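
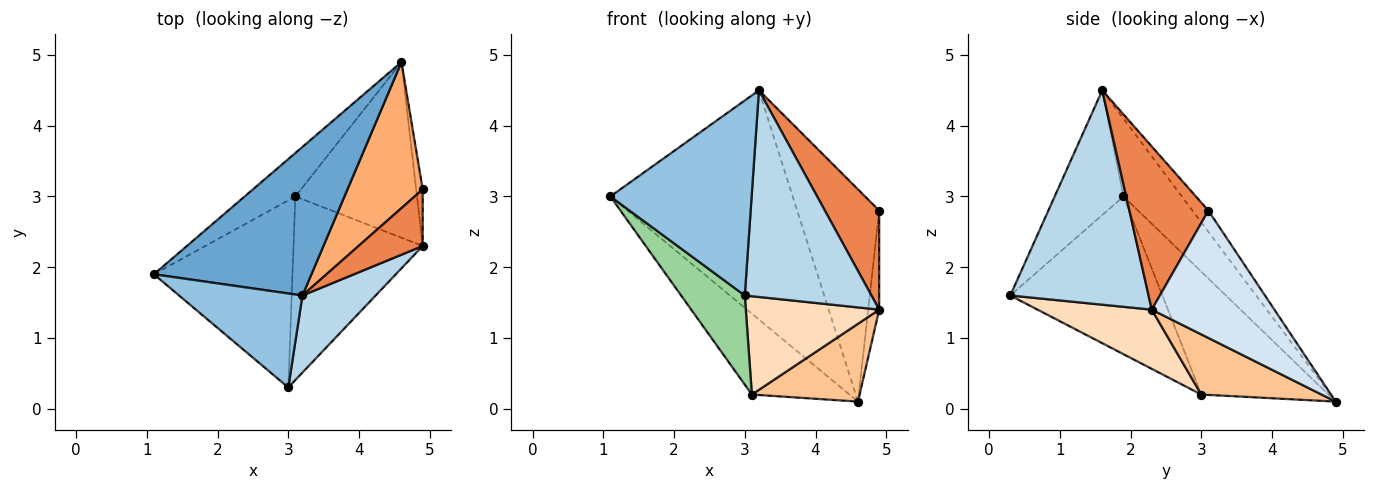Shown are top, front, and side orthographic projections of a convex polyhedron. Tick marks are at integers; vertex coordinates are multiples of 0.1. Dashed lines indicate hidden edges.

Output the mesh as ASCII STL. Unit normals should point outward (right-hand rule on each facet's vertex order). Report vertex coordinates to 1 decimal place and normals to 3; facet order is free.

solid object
 facet normal -0.259 0.810 0.525
  outer loop
   vertex 3.2 1.6 4.5
   vertex 4.6 4.9 0.1
   vertex 1.1 1.9 3.0
  endloop
 endfacet
 facet normal -0.402 -0.825 0.398
  outer loop
   vertex 3.0 0.3 1.6
   vertex 3.2 1.6 4.5
   vertex 1.1 1.9 3.0
  endloop
 endfacet
 facet normal 0.715 -0.655 0.244
  outer loop
   vertex 3.0 0.3 1.6
   vertex 4.9 2.3 1.4
   vertex 3.2 1.6 4.5
  endloop
 endfacet
 facet normal 0.995 0.089 -0.051
  outer loop
   vertex 4.9 3.1 2.8
   vertex 4.9 2.3 1.4
   vertex 4.6 4.9 0.1
  endloop
 endfacet
 facet normal 0.784 -0.539 0.308
  outer loop
   vertex 4.9 3.1 2.8
   vertex 3.2 1.6 4.5
   vertex 4.9 2.3 1.4
  endloop
 endfacet
 facet normal -0.158 0.813 0.560
  outer loop
   vertex 4.9 3.1 2.8
   vertex 4.6 4.9 0.1
   vertex 3.2 1.6 4.5
  endloop
 endfacet
 facet normal 0.412 -0.369 -0.833
  outer loop
   vertex 3.1 3.0 0.2
   vertex 4.6 4.9 0.1
   vertex 4.9 2.3 1.4
  endloop
 endfacet
 facet normal 0.375 -0.438 -0.817
  outer loop
   vertex 3.1 3.0 0.2
   vertex 4.9 2.3 1.4
   vertex 3.0 0.3 1.6
  endloop
 endfacet
 facet normal -0.754 0.579 -0.311
  outer loop
   vertex 3.1 3.0 0.2
   vertex 1.1 1.9 3.0
   vertex 4.6 4.9 0.1
  endloop
 endfacet
 facet normal -0.717 -0.300 -0.630
  outer loop
   vertex 3.1 3.0 0.2
   vertex 3.0 0.3 1.6
   vertex 1.1 1.9 3.0
  endloop
 endfacet
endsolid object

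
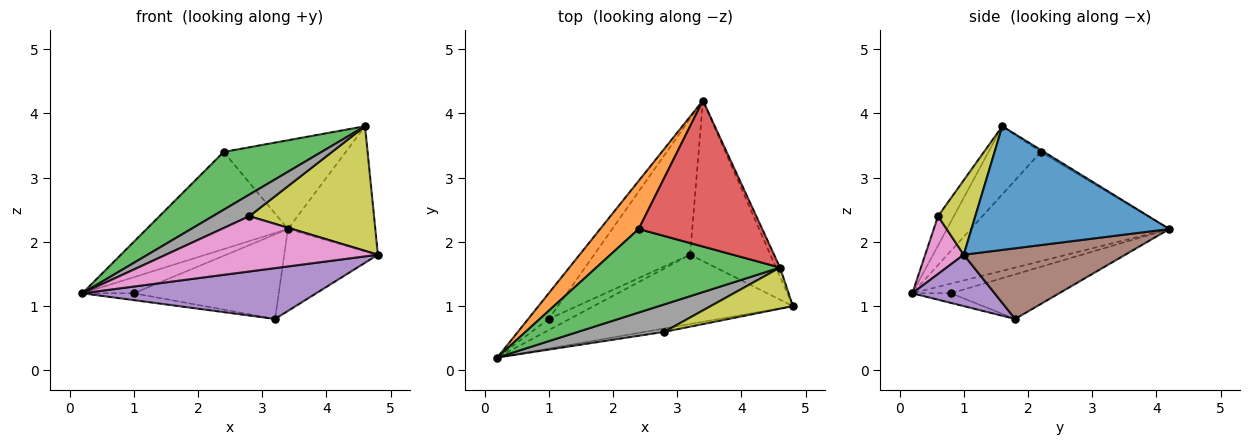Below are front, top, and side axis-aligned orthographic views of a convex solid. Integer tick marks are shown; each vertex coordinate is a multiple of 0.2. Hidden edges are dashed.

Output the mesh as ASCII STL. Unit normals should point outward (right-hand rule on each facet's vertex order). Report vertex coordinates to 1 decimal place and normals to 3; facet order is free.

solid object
 facet normal 0.914 0.404 -0.030
  outer loop
   vertex 4.6 1.6 3.8
   vertex 4.8 1.0 1.8
   vertex 3.4 4.2 2.2
  endloop
 endfacet
 facet normal -0.783 0.557 0.276
  outer loop
   vertex 2.4 2.2 3.4
   vertex 3.4 4.2 2.2
   vertex 0.2 0.2 1.2
  endloop
 endfacet
 facet normal -0.291 -0.544 0.786
  outer loop
   vertex 2.4 2.2 3.4
   vertex 0.2 0.2 1.2
   vertex 4.6 1.6 3.8
  endloop
 endfacet
 facet normal -0.014 0.519 0.854
  outer loop
   vertex 2.4 2.2 3.4
   vertex 4.6 1.6 3.8
   vertex 3.4 4.2 2.2
  endloop
 endfacet
 facet normal 0.204 -0.579 -0.789
  outer loop
   vertex 3.2 1.8 0.8
   vertex 4.8 1.0 1.8
   vertex 0.2 0.2 1.2
  endloop
 endfacet
 facet normal 0.617 0.358 -0.701
  outer loop
   vertex 3.2 1.8 0.8
   vertex 3.4 4.2 2.2
   vertex 4.8 1.0 1.8
  endloop
 endfacet
 facet normal 0.179 -0.982 -0.060
  outer loop
   vertex 2.8 0.6 2.4
   vertex 0.2 0.2 1.2
   vertex 4.8 1.0 1.8
  endloop
 endfacet
 facet normal -0.258 -0.598 0.759
  outer loop
   vertex 2.8 0.6 2.4
   vertex 4.6 1.6 3.8
   vertex 0.2 0.2 1.2
  endloop
 endfacet
 facet normal 0.273 -0.914 0.301
  outer loop
   vertex 2.8 0.6 2.4
   vertex 4.8 1.0 1.8
   vertex 4.6 1.6 3.8
  endloop
 endfacet
 facet normal -0.369 0.493 -0.788
  outer loop
   vertex 1.0 0.8 1.2
   vertex 0.2 0.2 1.2
   vertex 3.4 4.2 2.2
  endloop
 endfacet
 facet normal -0.366 0.488 -0.793
  outer loop
   vertex 1.0 0.8 1.2
   vertex 3.2 1.8 0.8
   vertex 0.2 0.2 1.2
  endloop
 endfacet
 facet normal -0.367 0.491 -0.790
  outer loop
   vertex 1.0 0.8 1.2
   vertex 3.4 4.2 2.2
   vertex 3.2 1.8 0.8
  endloop
 endfacet
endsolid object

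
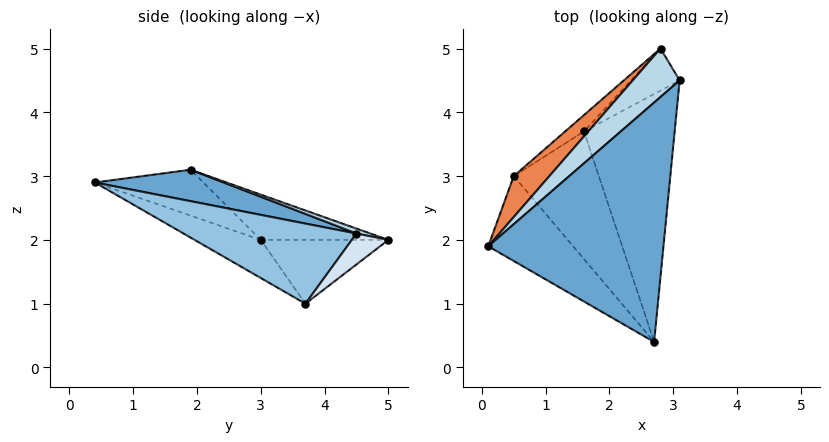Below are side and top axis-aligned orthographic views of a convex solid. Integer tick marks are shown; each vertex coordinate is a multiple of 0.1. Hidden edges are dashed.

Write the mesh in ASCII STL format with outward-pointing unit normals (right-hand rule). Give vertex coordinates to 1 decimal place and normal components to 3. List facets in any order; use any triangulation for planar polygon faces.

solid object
 facet normal 0.174 0.172 0.970
  outer loop
   vertex 2.7 0.4 2.9
   vertex 3.1 4.5 2.1
   vertex 0.1 1.9 3.1
  endloop
 endfacet
 facet normal 0.648 -0.206 -0.733
  outer loop
   vertex 1.6 3.7 1.0
   vertex 3.1 4.5 2.1
   vertex 2.7 0.4 2.9
  endloop
 endfacet
 facet normal 0.101 0.253 0.962
  outer loop
   vertex 2.8 5.0 2.0
   vertex 0.1 1.9 3.1
   vertex 3.1 4.5 2.1
  endloop
 endfacet
 facet normal 0.531 0.152 -0.834
  outer loop
   vertex 2.8 5.0 2.0
   vertex 3.1 4.5 2.1
   vertex 1.6 3.7 1.0
  endloop
 endfacet
 facet normal -0.583 0.671 0.459
  outer loop
   vertex 0.5 3.0 2.0
   vertex 0.1 1.9 3.1
   vertex 2.8 5.0 2.0
  endloop
 endfacet
 facet normal -0.644 0.741 -0.190
  outer loop
   vertex 0.5 3.0 2.0
   vertex 2.8 5.0 2.0
   vertex 1.6 3.7 1.0
  endloop
 endfacet
 facet normal -0.388 -0.577 -0.718
  outer loop
   vertex 0.5 3.0 2.0
   vertex 2.7 0.4 2.9
   vertex 0.1 1.9 3.1
  endloop
 endfacet
 facet normal -0.341 -0.552 -0.761
  outer loop
   vertex 0.5 3.0 2.0
   vertex 1.6 3.7 1.0
   vertex 2.7 0.4 2.9
  endloop
 endfacet
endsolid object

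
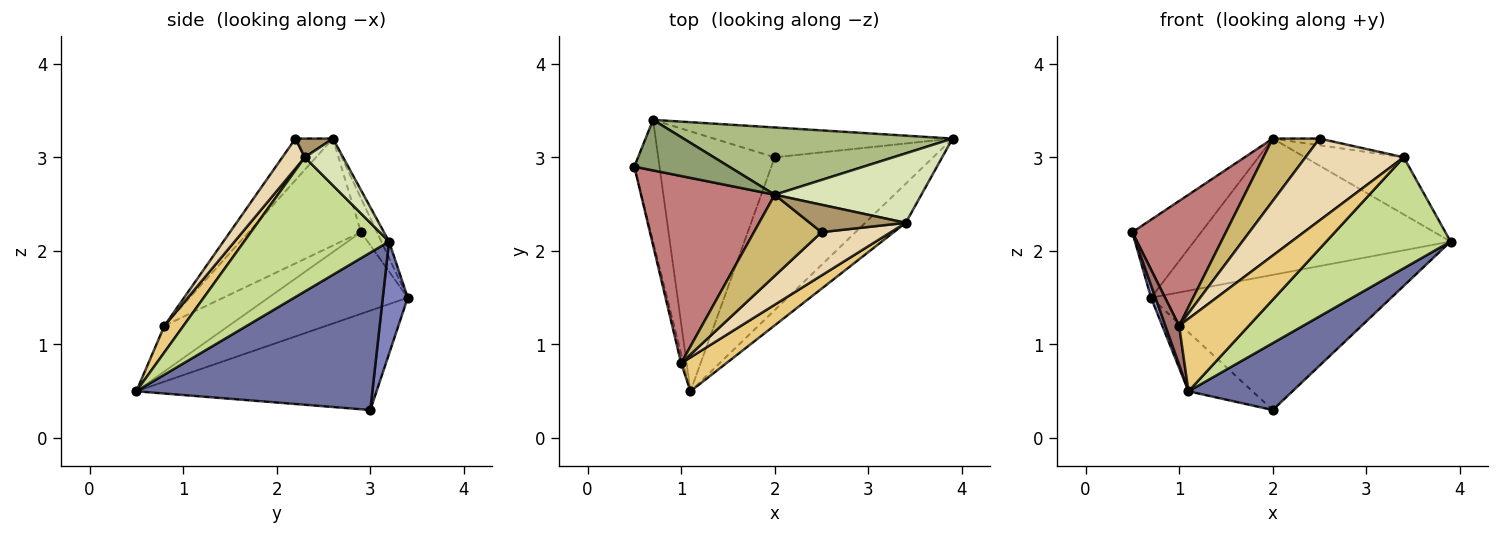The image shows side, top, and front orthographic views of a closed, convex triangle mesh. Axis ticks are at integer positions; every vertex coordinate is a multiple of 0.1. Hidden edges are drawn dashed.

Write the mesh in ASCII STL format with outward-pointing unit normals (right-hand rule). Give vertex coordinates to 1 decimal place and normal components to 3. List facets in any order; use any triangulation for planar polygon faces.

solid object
 facet normal 0.673 -0.297 -0.678
  outer loop
   vertex 2.0 3.0 0.3
   vertex 3.9 3.2 2.1
   vertex 1.1 0.5 0.5
  endloop
 endfacet
 facet normal 0.101 0.971 -0.214
  outer loop
   vertex 0.7 3.4 1.5
   vertex 3.9 3.2 2.1
   vertex 2.0 3.0 0.3
  endloop
 endfacet
 facet normal -0.955 -0.030 -0.294
  outer loop
   vertex 0.7 3.4 1.5
   vertex 1.1 0.5 0.5
   vertex 0.5 2.9 2.2
  endloop
 endfacet
 facet normal -0.640 0.170 -0.750
  outer loop
   vertex 0.7 3.4 1.5
   vertex 2.0 3.0 0.3
   vertex 1.1 0.5 0.5
  endloop
 endfacet
 facet normal -0.191 0.824 0.534
  outer loop
   vertex 2.0 2.6 3.2
   vertex 0.7 3.4 1.5
   vertex 0.5 2.9 2.2
  endloop
 endfacet
 facet normal -0.027 0.896 0.442
  outer loop
   vertex 2.0 2.6 3.2
   vertex 3.9 3.2 2.1
   vertex 0.7 3.4 1.5
  endloop
 endfacet
 facet normal 0.740 -0.635 -0.224
  outer loop
   vertex 3.4 2.3 3.0
   vertex 1.1 0.5 0.5
   vertex 3.9 3.2 2.1
  endloop
 endfacet
 facet normal 0.239 0.617 0.750
  outer loop
   vertex 3.4 2.3 3.0
   vertex 3.9 3.2 2.1
   vertex 2.0 2.6 3.2
  endloop
 endfacet
 facet normal 0.186 0.233 0.955
  outer loop
   vertex 3.4 2.3 3.0
   vertex 2.0 2.6 3.2
   vertex 2.5 2.2 3.2
  endloop
 endfacet
 facet normal -0.438 -0.548 0.712
  outer loop
   vertex 1.0 0.8 1.2
   vertex 2.5 2.2 3.2
   vertex 2.0 2.6 3.2
  endloop
 endfacet
 facet normal 0.241 -0.879 0.411
  outer loop
   vertex 1.0 0.8 1.2
   vertex 1.1 0.5 0.5
   vertex 3.4 2.3 3.0
  endloop
 endfacet
 facet normal 0.198 -0.867 0.458
  outer loop
   vertex 1.0 0.8 1.2
   vertex 3.4 2.3 3.0
   vertex 2.5 2.2 3.2
  endloop
 endfacet
 facet normal -0.977 -0.209 -0.050
  outer loop
   vertex 1.0 0.8 1.2
   vertex 0.5 2.9 2.2
   vertex 1.1 0.5 0.5
  endloop
 endfacet
 facet normal -0.554 -0.462 0.693
  outer loop
   vertex 1.0 0.8 1.2
   vertex 2.0 2.6 3.2
   vertex 0.5 2.9 2.2
  endloop
 endfacet
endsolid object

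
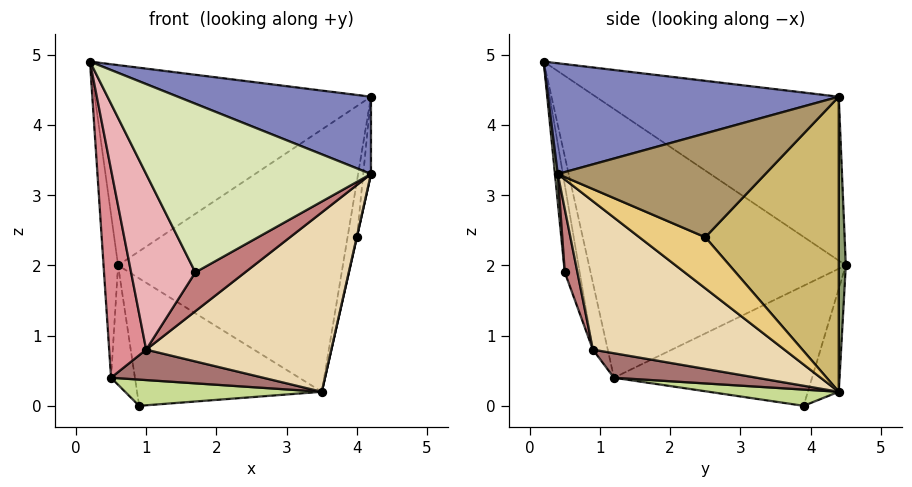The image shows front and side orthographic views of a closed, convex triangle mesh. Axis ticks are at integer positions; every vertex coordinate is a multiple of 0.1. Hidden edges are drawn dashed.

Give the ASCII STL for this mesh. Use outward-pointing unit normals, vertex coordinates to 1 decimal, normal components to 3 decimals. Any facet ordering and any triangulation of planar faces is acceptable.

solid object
 facet normal -0.462 0.525 0.715
  outer loop
   vertex 0.6 4.5 2.0
   vertex 0.2 0.2 4.9
   vertex 4.2 4.4 4.4
  endloop
 endfacet
 facet normal 0.371 -0.246 0.896
  outer loop
   vertex 4.2 0.4 3.3
   vertex 4.2 4.4 4.4
   vertex 0.2 0.2 4.9
  endloop
 endfacet
 facet normal -0.997 0.056 -0.054
  outer loop
   vertex 0.5 1.2 0.4
   vertex 0.2 0.2 4.9
   vertex 0.6 4.5 2.0
  endloop
 endfacet
 facet normal -0.976 0.118 -0.182
  outer loop
   vertex 0.5 1.2 0.4
   vertex 0.6 4.5 2.0
   vertex 0.9 3.9 0.0
  endloop
 endfacet
 facet normal 0.031 0.999 -0.005
  outer loop
   vertex 3.5 4.4 0.2
   vertex 0.6 4.5 2.0
   vertex 4.2 4.4 4.4
  endloop
 endfacet
 facet normal -0.157 0.939 -0.305
  outer loop
   vertex 3.5 4.4 0.2
   vertex 0.9 3.9 0.0
   vertex 0.6 4.5 2.0
  endloop
 endfacet
 facet normal 0.106 -0.161 -0.981
  outer loop
   vertex 3.5 4.4 0.2
   vertex 0.5 1.2 0.4
   vertex 0.9 3.9 0.0
  endloop
 endfacet
 facet normal 0.012 -0.996 -0.093
  outer loop
   vertex 1.7 0.5 1.9
   vertex 4.2 0.4 3.3
   vertex 0.2 0.2 4.9
  endloop
 endfacet
 facet normal 0.990 0.037 -0.134
  outer loop
   vertex 4.0 2.5 2.4
   vertex 4.2 4.4 4.4
   vertex 4.2 0.4 3.3
  endloop
 endfacet
 facet normal 0.984 0.069 -0.164
  outer loop
   vertex 4.0 2.5 2.4
   vertex 3.5 4.4 0.2
   vertex 4.2 4.4 4.4
  endloop
 endfacet
 facet normal 0.974 -0.003 -0.224
  outer loop
   vertex 4.0 2.5 2.4
   vertex 4.2 0.4 3.3
   vertex 3.5 4.4 0.2
  endloop
 endfacet
 facet normal 0.494 -0.477 -0.727
  outer loop
   vertex 1.0 0.9 0.8
   vertex 3.5 4.4 0.2
   vertex 4.2 0.4 3.3
  endloop
 endfacet
 facet normal 0.397 -0.423 -0.814
  outer loop
   vertex 1.0 0.9 0.8
   vertex 0.5 1.2 0.4
   vertex 3.5 4.4 0.2
  endloop
 endfacet
 facet normal 0.220 -0.864 -0.454
  outer loop
   vertex 1.0 0.9 0.8
   vertex 4.2 0.4 3.3
   vertex 1.7 0.5 1.9
  endloop
 endfacet
 facet normal -0.363 -0.904 -0.225
  outer loop
   vertex 1.0 0.9 0.8
   vertex 0.2 0.2 4.9
   vertex 0.5 1.2 0.4
  endloop
 endfacet
 facet normal -0.221 -0.953 -0.206
  outer loop
   vertex 1.0 0.9 0.8
   vertex 1.7 0.5 1.9
   vertex 0.2 0.2 4.9
  endloop
 endfacet
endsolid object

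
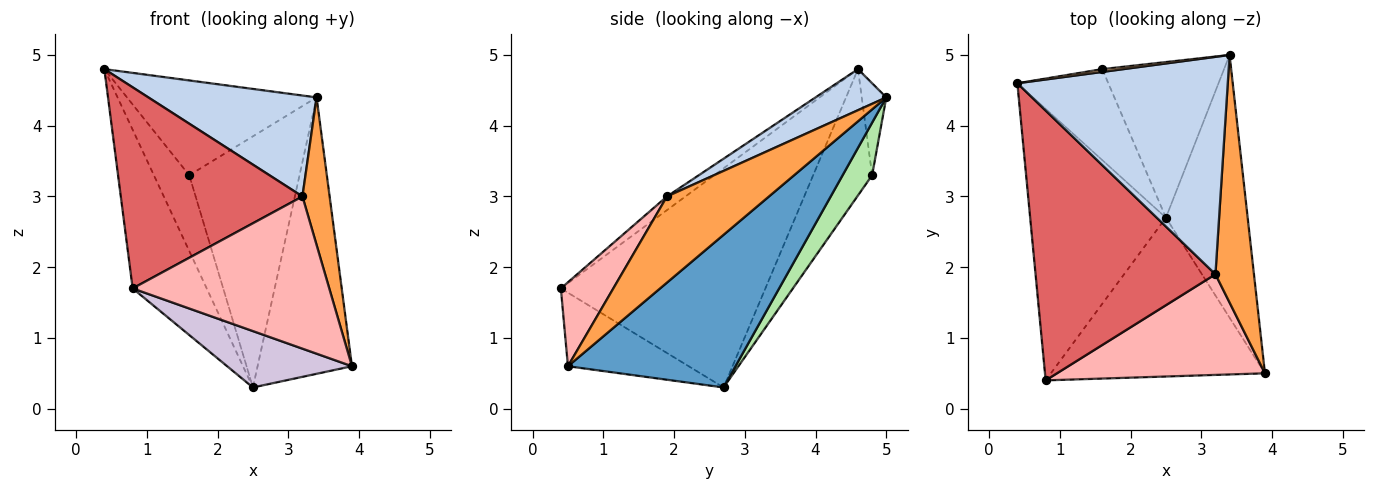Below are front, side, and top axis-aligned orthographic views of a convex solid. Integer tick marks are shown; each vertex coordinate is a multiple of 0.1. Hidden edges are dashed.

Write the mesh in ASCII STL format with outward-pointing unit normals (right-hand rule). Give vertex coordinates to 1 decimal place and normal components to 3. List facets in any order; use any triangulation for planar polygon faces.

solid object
 facet normal 0.790 0.445 -0.423
  outer loop
   vertex 2.5 2.7 0.3
   vertex 3.4 5.0 4.4
   vertex 3.9 0.5 0.6
  endloop
 endfacet
 facet normal 0.174 -0.415 0.893
  outer loop
   vertex 3.2 1.9 3.0
   vertex 3.4 5.0 4.4
   vertex 0.4 4.6 4.8
  endloop
 endfacet
 facet normal 0.887 -0.236 0.397
  outer loop
   vertex 3.2 1.9 3.0
   vertex 3.9 0.5 0.6
   vertex 3.4 5.0 4.4
  endloop
 endfacet
 facet normal -0.128 0.991 0.030
  outer loop
   vertex 1.6 4.8 3.3
   vertex 0.4 4.6 4.8
   vertex 3.4 5.0 4.4
  endloop
 endfacet
 facet normal -0.730 0.438 -0.525
  outer loop
   vertex 1.6 4.8 3.3
   vertex 2.5 2.7 0.3
   vertex 0.4 4.6 4.8
  endloop
 endfacet
 facet normal 0.222 0.829 -0.514
  outer loop
   vertex 1.6 4.8 3.3
   vertex 3.4 5.0 4.4
   vertex 2.5 2.7 0.3
  endloop
 endfacet
 facet normal -0.061 -0.596 0.800
  outer loop
   vertex 0.8 0.4 1.7
   vertex 3.2 1.9 3.0
   vertex 0.4 4.6 4.8
  endloop
 endfacet
 facet normal 0.217 -0.814 0.538
  outer loop
   vertex 0.8 0.4 1.7
   vertex 3.9 0.5 0.6
   vertex 3.2 1.9 3.0
  endloop
 endfacet
 facet normal -0.812 0.294 -0.503
  outer loop
   vertex 0.8 0.4 1.7
   vertex 0.4 4.6 4.8
   vertex 2.5 2.7 0.3
  endloop
 endfacet
 facet normal -0.308 -0.318 -0.897
  outer loop
   vertex 0.8 0.4 1.7
   vertex 2.5 2.7 0.3
   vertex 3.9 0.5 0.6
  endloop
 endfacet
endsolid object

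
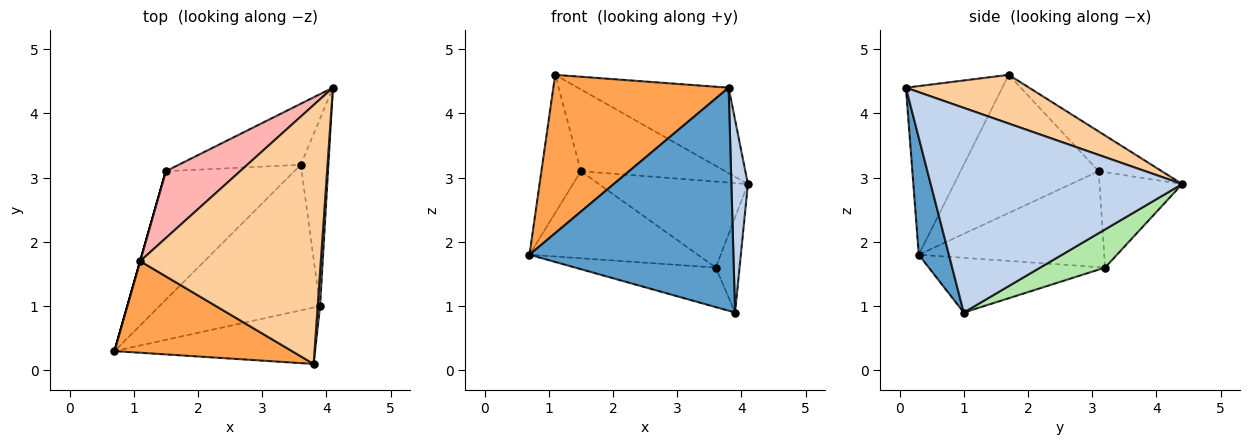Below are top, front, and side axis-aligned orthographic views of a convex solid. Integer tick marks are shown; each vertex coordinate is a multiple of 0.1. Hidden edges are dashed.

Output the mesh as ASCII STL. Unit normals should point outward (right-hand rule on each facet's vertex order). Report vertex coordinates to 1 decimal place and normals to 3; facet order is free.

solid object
 facet normal 0.142 -0.960 -0.243
  outer loop
   vertex 3.9 1.0 0.9
   vertex 3.8 0.1 4.4
   vertex 0.7 0.3 1.8
  endloop
 endfacet
 facet normal 0.998 -0.066 0.012
  outer loop
   vertex 3.9 1.0 0.9
   vertex 4.1 4.4 2.9
   vertex 3.8 0.1 4.4
  endloop
 endfacet
 facet normal -0.430 -0.782 0.452
  outer loop
   vertex 1.1 1.7 4.6
   vertex 0.7 0.3 1.8
   vertex 3.8 0.1 4.4
  endloop
 endfacet
 facet normal 0.248 0.304 0.920
  outer loop
   vertex 1.1 1.7 4.6
   vertex 3.8 0.1 4.4
   vertex 4.1 4.4 2.9
  endloop
 endfacet
 facet normal -0.312 0.249 -0.917
  outer loop
   vertex 3.6 3.2 1.6
   vertex 3.9 1.0 0.9
   vertex 0.7 0.3 1.8
  endloop
 endfacet
 facet normal 0.777 0.285 -0.562
  outer loop
   vertex 3.6 3.2 1.6
   vertex 4.1 4.4 2.9
   vertex 3.9 1.0 0.9
  endloop
 endfacet
 facet normal -0.962 0.275 0.000
  outer loop
   vertex 1.5 3.1 3.1
   vertex 0.7 0.3 1.8
   vertex 1.1 1.7 4.6
  endloop
 endfacet
 facet normal -0.321 0.734 0.599
  outer loop
   vertex 1.5 3.1 3.1
   vertex 1.1 1.7 4.6
   vertex 4.1 4.4 2.9
  endloop
 endfacet
 facet normal -0.526 0.477 -0.704
  outer loop
   vertex 1.5 3.1 3.1
   vertex 3.6 3.2 1.6
   vertex 0.7 0.3 1.8
  endloop
 endfacet
 facet normal -0.412 0.743 -0.527
  outer loop
   vertex 1.5 3.1 3.1
   vertex 4.1 4.4 2.9
   vertex 3.6 3.2 1.6
  endloop
 endfacet
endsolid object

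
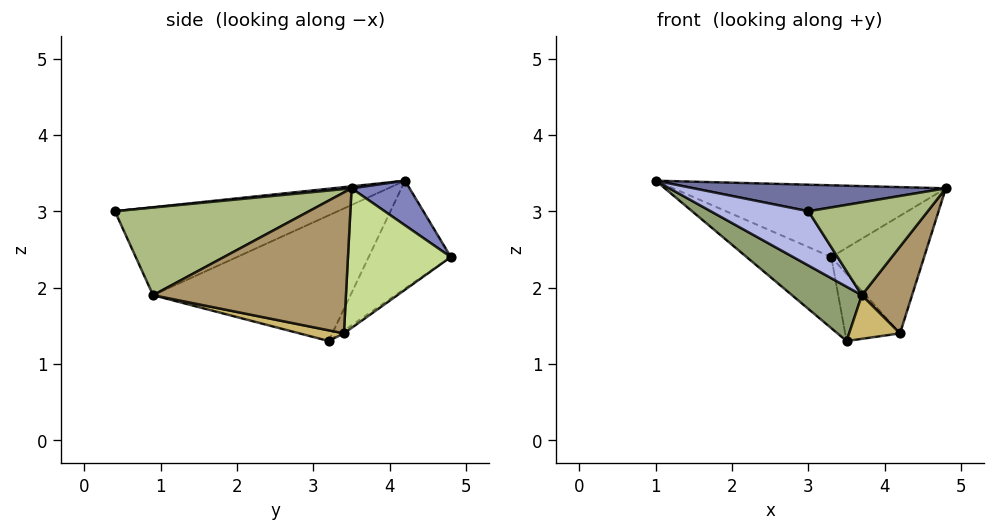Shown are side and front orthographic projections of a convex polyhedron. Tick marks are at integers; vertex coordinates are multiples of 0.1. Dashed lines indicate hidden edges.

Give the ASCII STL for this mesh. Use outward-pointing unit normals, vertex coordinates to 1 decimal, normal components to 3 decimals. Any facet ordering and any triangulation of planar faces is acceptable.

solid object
 facet normal 0.008 -0.101 0.995
  outer loop
   vertex 3.0 0.4 3.0
   vertex 4.8 3.5 3.3
   vertex 1.0 4.2 3.4
  endloop
 endfacet
 facet normal 0.142 0.669 0.729
  outer loop
   vertex 3.3 4.8 2.4
   vertex 1.0 4.2 3.4
   vertex 4.8 3.5 3.3
  endloop
 endfacet
 facet normal -0.452 0.466 -0.760
  outer loop
   vertex 3.3 4.8 2.4
   vertex 3.5 3.2 1.3
   vertex 1.0 4.2 3.4
  endloop
 endfacet
 facet normal -0.727 -0.319 -0.608
  outer loop
   vertex 3.7 0.9 1.9
   vertex 3.0 0.4 3.0
   vertex 1.0 4.2 3.4
  endloop
 endfacet
 facet normal -0.679 -0.240 -0.694
  outer loop
   vertex 3.7 0.9 1.9
   vertex 1.0 4.2 3.4
   vertex 3.5 3.2 1.3
  endloop
 endfacet
 facet normal 0.815 -0.501 0.291
  outer loop
   vertex 3.7 0.9 1.9
   vertex 4.8 3.5 3.3
   vertex 3.0 0.4 3.0
  endloop
 endfacet
 facet normal 0.717 0.647 -0.260
  outer loop
   vertex 4.2 3.4 1.4
   vertex 3.3 4.8 2.4
   vertex 4.8 3.5 3.3
  endloop
 endfacet
 facet normal -0.043 0.562 -0.826
  outer loop
   vertex 4.2 3.4 1.4
   vertex 3.5 3.2 1.3
   vertex 3.3 4.8 2.4
  endloop
 endfacet
 facet normal 0.929 -0.242 -0.281
  outer loop
   vertex 4.2 3.4 1.4
   vertex 4.8 3.5 3.3
   vertex 3.7 0.9 1.9
  endloop
 endfacet
 facet normal 0.202 -0.231 -0.952
  outer loop
   vertex 4.2 3.4 1.4
   vertex 3.7 0.9 1.9
   vertex 3.5 3.2 1.3
  endloop
 endfacet
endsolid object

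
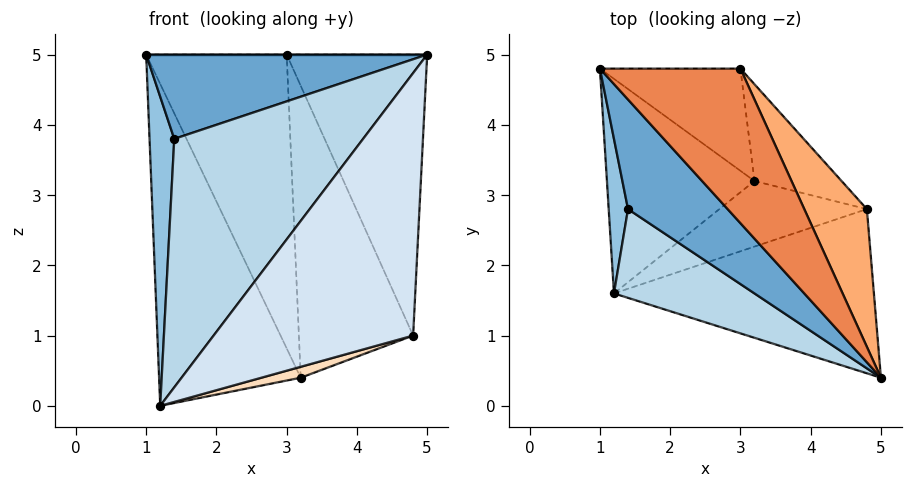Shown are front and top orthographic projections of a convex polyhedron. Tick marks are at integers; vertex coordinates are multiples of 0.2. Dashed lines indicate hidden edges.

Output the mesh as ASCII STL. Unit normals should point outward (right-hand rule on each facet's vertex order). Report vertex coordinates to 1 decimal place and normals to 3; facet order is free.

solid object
 facet normal -0.557 -0.506 0.658
  outer loop
   vertex 1.4 2.8 3.8
   vertex 5.0 0.4 5.0
   vertex 1.0 4.8 5.0
  endloop
 endfacet
 facet normal -0.953 -0.272 0.136
  outer loop
   vertex 1.4 2.8 3.8
   vertex 1.0 4.8 5.0
   vertex 1.2 1.6 0.0
  endloop
 endfacet
 facet normal -0.595 -0.757 0.270
  outer loop
   vertex 1.4 2.8 3.8
   vertex 1.2 1.6 0.0
   vertex 5.0 0.4 5.0
  endloop
 endfacet
 facet normal 0.395 -0.779 -0.487
  outer loop
   vertex 4.8 2.8 1.0
   vertex 5.0 0.4 5.0
   vertex 1.2 1.6 0.0
  endloop
 endfacet
 facet normal 0.000 0.000 1.000
  outer loop
   vertex 3.0 4.8 5.0
   vertex 1.0 4.8 5.0
   vertex 5.0 0.4 5.0
  endloop
 endfacet
 facet normal 0.892 0.406 0.199
  outer loop
   vertex 3.0 4.8 5.0
   vertex 5.0 0.4 5.0
   vertex 4.8 2.8 1.0
  endloop
 endfacet
 facet normal -0.485 0.728 -0.485
  outer loop
   vertex 3.2 3.2 0.4
   vertex 1.2 1.6 0.0
   vertex 1.0 4.8 5.0
  endloop
 endfacet
 facet normal 0.312 -0.156 -0.937
  outer loop
   vertex 3.2 3.2 0.4
   vertex 4.8 2.8 1.0
   vertex 1.2 1.6 0.0
  endloop
 endfacet
 facet normal 0.000 0.944 -0.329
  outer loop
   vertex 3.2 3.2 0.4
   vertex 1.0 4.8 5.0
   vertex 3.0 4.8 5.0
  endloop
 endfacet
 facet normal 0.335 0.894 -0.297
  outer loop
   vertex 3.2 3.2 0.4
   vertex 3.0 4.8 5.0
   vertex 4.8 2.8 1.0
  endloop
 endfacet
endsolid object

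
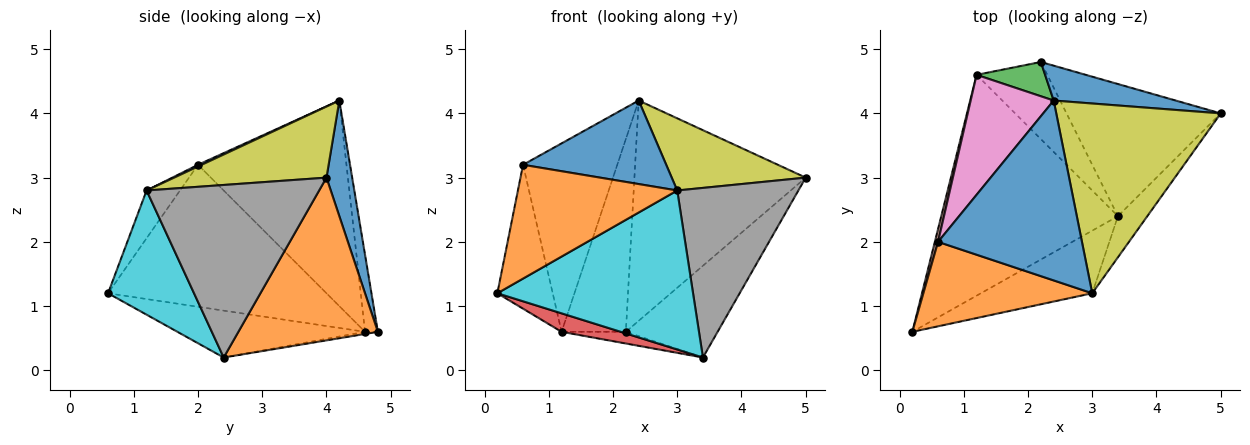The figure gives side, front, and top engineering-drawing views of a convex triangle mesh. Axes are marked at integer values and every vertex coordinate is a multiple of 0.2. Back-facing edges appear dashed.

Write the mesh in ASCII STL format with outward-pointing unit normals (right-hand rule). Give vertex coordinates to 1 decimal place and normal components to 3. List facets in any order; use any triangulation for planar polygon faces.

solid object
 facet normal 0.147 0.977 0.155
  outer loop
   vertex 2.4 4.2 4.2
   vertex 5.0 4.0 3.0
   vertex 2.2 4.8 0.6
  endloop
 endfacet
 facet normal 0.655 0.431 -0.621
  outer loop
   vertex 3.4 2.4 0.2
   vertex 2.2 4.8 0.6
   vertex 5.0 4.0 3.0
  endloop
 endfacet
 facet normal -0.193 0.966 0.172
  outer loop
   vertex 1.2 4.6 0.6
   vertex 2.4 4.2 4.2
   vertex 2.2 4.8 0.6
  endloop
 endfacet
 facet normal -0.256 -0.081 -0.963
  outer loop
   vertex 1.2 4.6 0.6
   vertex 3.4 2.4 0.2
   vertex 0.2 0.6 1.2
  endloop
 endfacet
 facet normal -0.030 0.150 -0.988
  outer loop
   vertex 1.2 4.6 0.6
   vertex 2.2 4.8 0.6
   vertex 3.4 2.4 0.2
  endloop
 endfacet
 facet normal -0.969 0.246 0.022
  outer loop
   vertex 0.6 2.0 3.2
   vertex 1.2 4.6 0.6
   vertex 0.2 0.6 1.2
  endloop
 endfacet
 facet normal -0.799 0.507 0.323
  outer loop
   vertex 0.6 2.0 3.2
   vertex 2.4 4.2 4.2
   vertex 1.2 4.6 0.6
  endloop
 endfacet
 facet normal 0.811 -0.569 -0.138
  outer loop
   vertex 3.0 1.2 2.8
   vertex 3.4 2.4 0.2
   vertex 5.0 4.0 3.0
  endloop
 endfacet
 facet normal 0.375 -0.330 0.867
  outer loop
   vertex 3.0 1.2 2.8
   vertex 5.0 4.0 3.0
   vertex 2.4 4.2 4.2
  endloop
 endfacet
 facet normal 0.378 -0.861 -0.339
  outer loop
   vertex 3.0 1.2 2.8
   vertex 0.2 0.6 1.2
   vertex 3.4 2.4 0.2
  endloop
 endfacet
 facet normal 0.011 -0.421 0.907
  outer loop
   vertex 3.0 1.2 2.8
   vertex 2.4 4.2 4.2
   vertex 0.6 2.0 3.2
  endloop
 endfacet
 facet normal -0.166 -0.792 0.588
  outer loop
   vertex 3.0 1.2 2.8
   vertex 0.6 2.0 3.2
   vertex 0.2 0.6 1.2
  endloop
 endfacet
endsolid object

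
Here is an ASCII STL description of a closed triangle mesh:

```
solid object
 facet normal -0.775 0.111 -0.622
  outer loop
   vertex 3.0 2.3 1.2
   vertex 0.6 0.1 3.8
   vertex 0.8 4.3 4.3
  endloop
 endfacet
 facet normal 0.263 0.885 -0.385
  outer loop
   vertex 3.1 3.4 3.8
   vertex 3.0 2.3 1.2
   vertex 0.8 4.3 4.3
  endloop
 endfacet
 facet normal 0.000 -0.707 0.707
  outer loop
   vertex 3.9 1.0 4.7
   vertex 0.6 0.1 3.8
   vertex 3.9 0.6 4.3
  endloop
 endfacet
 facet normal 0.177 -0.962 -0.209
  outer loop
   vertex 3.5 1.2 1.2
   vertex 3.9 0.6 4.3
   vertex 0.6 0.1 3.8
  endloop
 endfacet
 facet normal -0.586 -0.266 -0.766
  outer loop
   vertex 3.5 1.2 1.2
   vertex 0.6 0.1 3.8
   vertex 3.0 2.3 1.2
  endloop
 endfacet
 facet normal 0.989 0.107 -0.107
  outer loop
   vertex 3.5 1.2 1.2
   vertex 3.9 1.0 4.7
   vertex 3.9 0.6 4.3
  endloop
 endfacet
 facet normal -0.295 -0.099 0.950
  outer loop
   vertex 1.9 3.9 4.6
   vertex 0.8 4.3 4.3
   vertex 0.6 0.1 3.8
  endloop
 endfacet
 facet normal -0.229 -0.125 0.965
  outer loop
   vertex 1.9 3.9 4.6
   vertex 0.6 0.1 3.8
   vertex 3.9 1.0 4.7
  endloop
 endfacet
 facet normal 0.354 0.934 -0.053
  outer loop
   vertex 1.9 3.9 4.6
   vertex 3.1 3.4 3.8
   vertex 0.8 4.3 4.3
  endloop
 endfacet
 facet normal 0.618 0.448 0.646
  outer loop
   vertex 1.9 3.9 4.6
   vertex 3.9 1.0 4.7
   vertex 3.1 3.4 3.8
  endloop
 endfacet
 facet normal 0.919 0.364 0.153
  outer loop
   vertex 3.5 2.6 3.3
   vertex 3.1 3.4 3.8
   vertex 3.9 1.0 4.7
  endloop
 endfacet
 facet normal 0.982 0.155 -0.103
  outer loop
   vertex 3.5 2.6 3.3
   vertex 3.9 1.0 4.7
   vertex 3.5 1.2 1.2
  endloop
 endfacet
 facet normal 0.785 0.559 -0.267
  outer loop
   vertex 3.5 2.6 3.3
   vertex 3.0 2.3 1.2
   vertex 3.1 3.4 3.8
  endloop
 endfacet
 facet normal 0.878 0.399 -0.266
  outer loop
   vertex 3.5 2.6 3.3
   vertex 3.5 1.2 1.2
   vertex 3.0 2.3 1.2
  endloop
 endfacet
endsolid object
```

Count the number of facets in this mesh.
14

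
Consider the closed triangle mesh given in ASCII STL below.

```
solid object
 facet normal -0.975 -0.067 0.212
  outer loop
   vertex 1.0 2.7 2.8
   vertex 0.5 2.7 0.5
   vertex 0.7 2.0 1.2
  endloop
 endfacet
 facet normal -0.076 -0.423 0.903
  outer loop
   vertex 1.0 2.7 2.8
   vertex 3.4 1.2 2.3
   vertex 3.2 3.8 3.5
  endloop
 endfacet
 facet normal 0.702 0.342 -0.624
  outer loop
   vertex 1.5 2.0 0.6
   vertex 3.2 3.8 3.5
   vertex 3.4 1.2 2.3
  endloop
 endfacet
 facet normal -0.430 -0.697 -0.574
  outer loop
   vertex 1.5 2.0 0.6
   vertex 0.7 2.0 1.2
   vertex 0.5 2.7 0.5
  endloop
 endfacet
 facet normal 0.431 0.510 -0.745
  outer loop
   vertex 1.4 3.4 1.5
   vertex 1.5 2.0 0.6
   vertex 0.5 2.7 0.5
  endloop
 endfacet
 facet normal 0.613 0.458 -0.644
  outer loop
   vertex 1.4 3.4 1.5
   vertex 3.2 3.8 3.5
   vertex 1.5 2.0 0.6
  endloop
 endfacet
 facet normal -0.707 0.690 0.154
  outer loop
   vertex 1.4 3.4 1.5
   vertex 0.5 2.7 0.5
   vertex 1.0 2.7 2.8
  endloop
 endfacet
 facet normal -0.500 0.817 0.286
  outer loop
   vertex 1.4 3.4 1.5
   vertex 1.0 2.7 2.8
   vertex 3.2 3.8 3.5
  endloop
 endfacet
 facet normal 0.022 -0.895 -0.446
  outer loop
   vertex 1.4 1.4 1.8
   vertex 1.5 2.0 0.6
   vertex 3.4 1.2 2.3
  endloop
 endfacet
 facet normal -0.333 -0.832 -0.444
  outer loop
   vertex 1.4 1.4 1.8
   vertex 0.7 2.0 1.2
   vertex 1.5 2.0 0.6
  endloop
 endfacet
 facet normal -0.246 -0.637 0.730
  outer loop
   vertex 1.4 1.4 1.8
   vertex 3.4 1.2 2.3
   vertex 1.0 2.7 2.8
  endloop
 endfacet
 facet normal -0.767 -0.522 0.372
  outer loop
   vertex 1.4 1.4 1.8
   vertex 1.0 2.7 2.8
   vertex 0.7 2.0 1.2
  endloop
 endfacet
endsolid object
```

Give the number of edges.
18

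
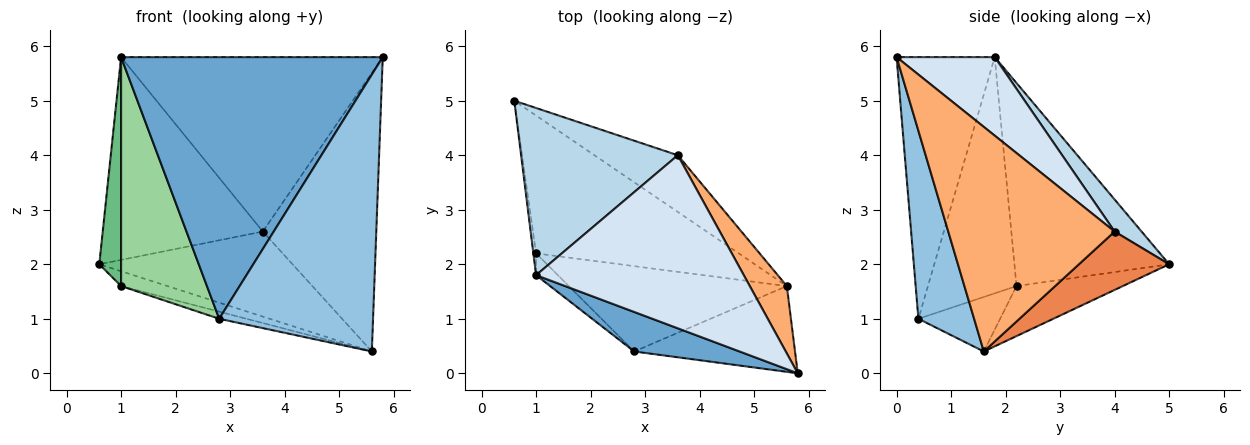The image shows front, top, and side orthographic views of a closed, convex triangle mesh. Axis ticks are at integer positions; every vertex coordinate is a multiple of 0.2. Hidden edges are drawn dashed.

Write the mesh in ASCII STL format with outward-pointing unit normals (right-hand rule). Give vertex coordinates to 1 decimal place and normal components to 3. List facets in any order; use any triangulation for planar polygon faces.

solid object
 facet normal -0.348 -0.927 0.140
  outer loop
   vertex 2.8 0.4 1.0
   vertex 5.8 0.0 5.8
   vertex 1.0 1.8 5.8
  endloop
 endfacet
 facet normal 0.327 -0.903 -0.280
  outer loop
   vertex 2.8 0.4 1.0
   vertex 5.6 1.6 0.4
   vertex 5.8 0.0 5.8
  endloop
 endfacet
 facet normal 0.129 0.765 0.631
  outer loop
   vertex 3.6 4.0 2.6
   vertex 0.6 5.0 2.0
   vertex 1.0 1.8 5.8
  endloop
 endfacet
 facet normal 0.257 0.686 0.681
  outer loop
   vertex 3.6 4.0 2.6
   vertex 1.0 1.8 5.8
   vertex 5.8 0.0 5.8
  endloop
 endfacet
 facet normal 0.362 0.776 -0.517
  outer loop
   vertex 3.6 4.0 2.6
   vertex 5.6 1.6 0.4
   vertex 0.6 5.0 2.0
  endloop
 endfacet
 facet normal 0.819 0.558 0.135
  outer loop
   vertex 3.6 4.0 2.6
   vertex 5.8 0.0 5.8
   vertex 5.6 1.6 0.4
  endloop
 endfacet
 facet normal -0.238 0.104 -0.966
  outer loop
   vertex 1.0 2.2 1.6
   vertex 0.6 5.0 2.0
   vertex 5.6 1.6 0.4
  endloop
 endfacet
 facet normal -0.242 0.081 -0.967
  outer loop
   vertex 1.0 2.2 1.6
   vertex 5.6 1.6 0.4
   vertex 2.8 0.4 1.0
  endloop
 endfacet
 facet normal -0.990 -0.140 -0.013
  outer loop
   vertex 1.0 2.2 1.6
   vertex 1.0 1.8 5.8
   vertex 0.6 5.0 2.0
  endloop
 endfacet
 facet normal -0.716 -0.694 -0.066
  outer loop
   vertex 1.0 2.2 1.6
   vertex 2.8 0.4 1.0
   vertex 1.0 1.8 5.8
  endloop
 endfacet
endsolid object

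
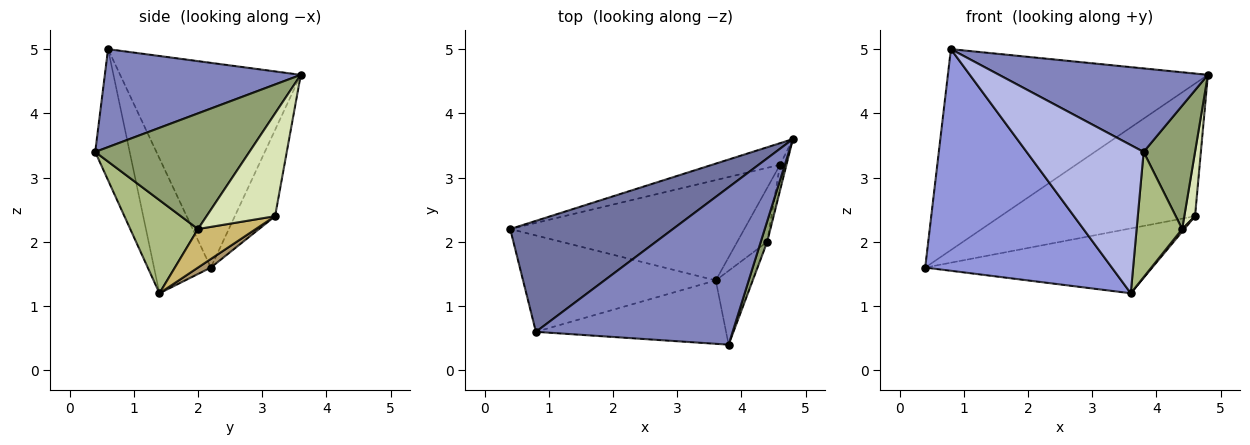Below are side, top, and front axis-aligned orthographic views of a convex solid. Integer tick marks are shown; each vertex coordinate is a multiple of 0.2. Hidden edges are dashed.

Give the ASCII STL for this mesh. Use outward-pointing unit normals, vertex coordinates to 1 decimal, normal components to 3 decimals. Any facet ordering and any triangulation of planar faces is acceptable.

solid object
 facet normal -0.520 0.748 0.413
  outer loop
   vertex 0.8 0.6 5.0
   vertex 4.8 3.6 4.6
   vertex 0.4 2.2 1.6
  endloop
 endfacet
 facet normal 0.403 -0.429 0.809
  outer loop
   vertex 0.8 0.6 5.0
   vertex 3.8 0.4 3.4
   vertex 4.8 3.6 4.6
  endloop
 endfacet
 facet normal -0.269 -0.883 -0.384
  outer loop
   vertex 3.6 1.4 1.2
   vertex 0.8 0.6 5.0
   vertex 0.4 2.2 1.6
  endloop
 endfacet
 facet normal -0.262 -0.887 -0.380
  outer loop
   vertex 3.6 1.4 1.2
   vertex 3.8 0.4 3.4
   vertex 0.8 0.6 5.0
  endloop
 endfacet
 facet normal 0.947 -0.316 0.053
  outer loop
   vertex 4.4 2.0 2.2
   vertex 4.8 3.6 4.6
   vertex 3.8 0.4 3.4
  endloop
 endfacet
 facet normal 0.788 -0.530 -0.313
  outer loop
   vertex 4.4 2.0 2.2
   vertex 3.8 0.4 3.4
   vertex 3.6 1.4 1.2
  endloop
 endfacet
 facet normal -0.200 0.967 -0.158
  outer loop
   vertex 4.6 3.2 2.4
   vertex 0.4 2.2 1.6
   vertex 4.8 3.6 4.6
  endloop
 endfacet
 facet normal 0.986 -0.154 -0.062
  outer loop
   vertex 4.6 3.2 2.4
   vertex 4.8 3.6 4.6
   vertex 4.4 2.0 2.2
  endloop
 endfacet
 facet normal 0.031 0.543 -0.839
  outer loop
   vertex 4.6 3.2 2.4
   vertex 3.6 1.4 1.2
   vertex 0.4 2.2 1.6
  endloop
 endfacet
 facet normal 0.789 -0.029 -0.614
  outer loop
   vertex 4.6 3.2 2.4
   vertex 4.4 2.0 2.2
   vertex 3.6 1.4 1.2
  endloop
 endfacet
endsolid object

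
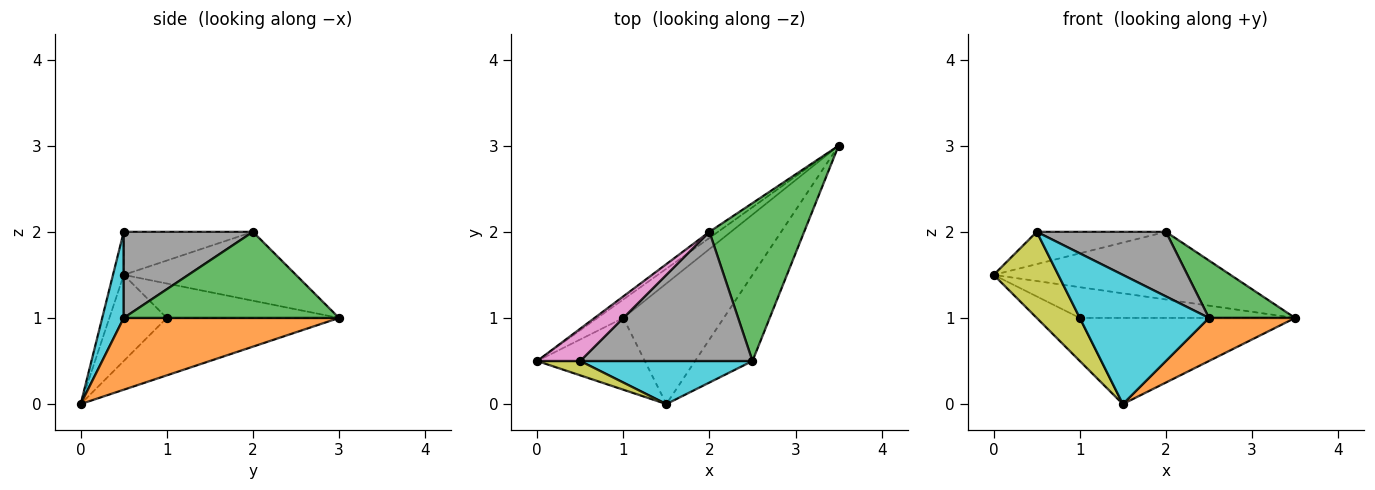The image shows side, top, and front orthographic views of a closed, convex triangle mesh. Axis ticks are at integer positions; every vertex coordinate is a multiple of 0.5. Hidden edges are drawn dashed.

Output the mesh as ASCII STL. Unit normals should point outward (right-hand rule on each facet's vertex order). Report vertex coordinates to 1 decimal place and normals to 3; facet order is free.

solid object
 facet normal -0.587 0.807 -0.073
  outer loop
   vertex 2.0 2.0 2.0
   vertex 3.5 3.0 1.0
   vertex 0.0 0.5 1.5
  endloop
 endfacet
 facet normal 0.745 -0.298 -0.596
  outer loop
   vertex 2.5 0.5 1.0
   vertex 1.5 0.0 0.0
   vertex 3.5 3.0 1.0
  endloop
 endfacet
 facet normal 0.650 -0.260 0.715
  outer loop
   vertex 2.5 0.5 1.0
   vertex 3.5 3.0 1.0
   vertex 2.0 2.0 2.0
  endloop
 endfacet
 facet normal -0.566 0.707 -0.424
  outer loop
   vertex 1.0 1.0 1.0
   vertex 0.0 0.5 1.5
   vertex 3.5 3.0 1.0
  endloop
 endfacet
 facet normal -0.566 0.424 -0.707
  outer loop
   vertex 1.0 1.0 1.0
   vertex 1.5 0.0 0.0
   vertex 0.0 0.5 1.5
  endloop
 endfacet
 facet normal -0.422 0.527 -0.738
  outer loop
   vertex 1.0 1.0 1.0
   vertex 3.5 3.0 1.0
   vertex 1.5 0.0 0.0
  endloop
 endfacet
 facet normal -0.577 0.577 0.577
  outer loop
   vertex 0.5 0.5 2.0
   vertex 2.0 2.0 2.0
   vertex 0.0 0.5 1.5
  endloop
 endfacet
 facet normal 0.408 -0.408 0.816
  outer loop
   vertex 0.5 0.5 2.0
   vertex 2.5 0.5 1.0
   vertex 2.0 2.0 2.0
  endloop
 endfacet
 facet normal -0.162 -0.973 0.162
  outer loop
   vertex 0.5 0.5 2.0
   vertex 0.0 0.5 1.5
   vertex 1.5 0.0 0.0
  endloop
 endfacet
 facet normal 0.156 -0.937 0.312
  outer loop
   vertex 0.5 0.5 2.0
   vertex 1.5 0.0 0.0
   vertex 2.5 0.5 1.0
  endloop
 endfacet
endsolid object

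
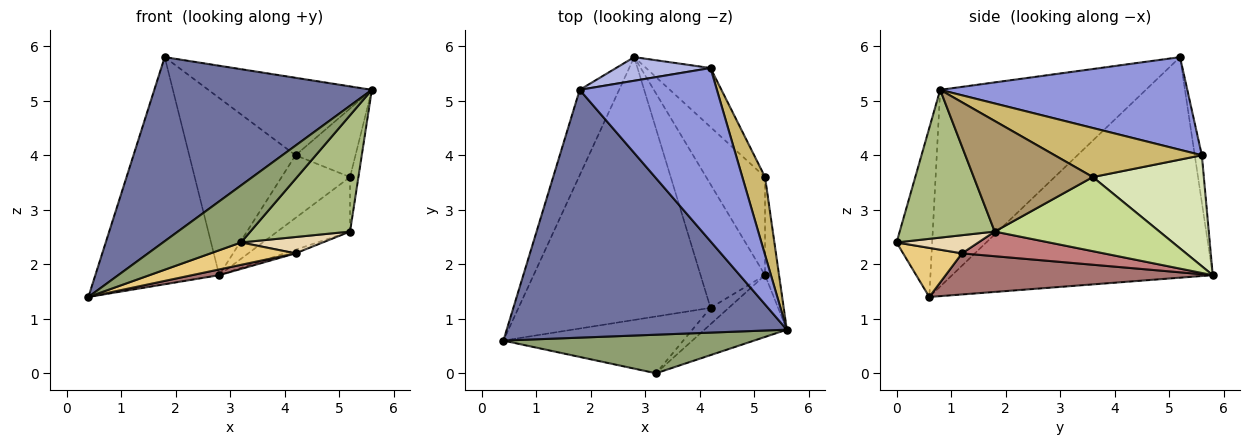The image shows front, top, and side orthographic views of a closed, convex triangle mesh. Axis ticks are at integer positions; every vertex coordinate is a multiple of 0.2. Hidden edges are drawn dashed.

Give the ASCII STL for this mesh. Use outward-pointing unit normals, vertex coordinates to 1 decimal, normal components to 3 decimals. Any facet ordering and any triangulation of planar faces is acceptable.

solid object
 facet normal -0.491 -0.519 0.699
  outer loop
   vertex 1.8 5.2 5.8
   vertex 0.4 0.6 1.4
   vertex 5.6 0.8 5.2
  endloop
 endfacet
 facet normal -0.892 0.424 -0.159
  outer loop
   vertex 1.8 5.2 5.8
   vertex 2.8 5.8 1.8
   vertex 0.4 0.6 1.4
  endloop
 endfacet
 facet normal 0.525 0.347 0.777
  outer loop
   vertex 4.2 5.6 4.0
   vertex 1.8 5.2 5.8
   vertex 5.6 0.8 5.2
  endloop
 endfacet
 facet normal -0.066 0.989 0.132
  outer loop
   vertex 4.2 5.6 4.0
   vertex 2.8 5.8 1.8
   vertex 1.8 5.2 5.8
  endloop
 endfacet
 facet normal -0.353 -0.775 0.524
  outer loop
   vertex 3.2 0.0 2.4
   vertex 5.6 0.8 5.2
   vertex 0.4 0.6 1.4
  endloop
 endfacet
 facet normal 0.644 -0.676 -0.359
  outer loop
   vertex 3.2 0.0 2.4
   vertex 5.2 1.8 2.6
   vertex 5.6 0.8 5.2
  endloop
 endfacet
 facet normal 0.740 0.327 -0.588
  outer loop
   vertex 5.2 3.6 3.6
   vertex 5.2 1.8 2.6
   vertex 2.8 5.8 1.8
  endloop
 endfacet
 facet normal 0.763 0.470 -0.443
  outer loop
   vertex 5.2 3.6 3.6
   vertex 2.8 5.8 1.8
   vertex 4.2 5.6 4.0
  endloop
 endfacet
 facet normal 0.990 0.070 -0.125
  outer loop
   vertex 5.2 3.6 3.6
   vertex 5.6 0.8 5.2
   vertex 5.2 1.8 2.6
  endloop
 endfacet
 facet normal 0.851 0.347 0.394
  outer loop
   vertex 5.2 3.6 3.6
   vertex 4.2 5.6 4.0
   vertex 5.6 0.8 5.2
  endloop
 endfacet
 facet normal 0.246 -0.355 -0.902
  outer loop
   vertex 4.2 1.2 2.2
   vertex 3.2 0.0 2.4
   vertex 0.4 0.6 1.4
  endloop
 endfacet
 facet normal 0.577 -0.577 -0.577
  outer loop
   vertex 4.2 1.2 2.2
   vertex 5.2 1.8 2.6
   vertex 3.2 0.0 2.4
  endloop
 endfacet
 facet normal 0.209 -0.021 -0.978
  outer loop
   vertex 4.2 1.2 2.2
   vertex 0.4 0.6 1.4
   vertex 2.8 5.8 1.8
  endloop
 endfacet
 facet normal 0.357 0.027 -0.934
  outer loop
   vertex 4.2 1.2 2.2
   vertex 2.8 5.8 1.8
   vertex 5.2 1.8 2.6
  endloop
 endfacet
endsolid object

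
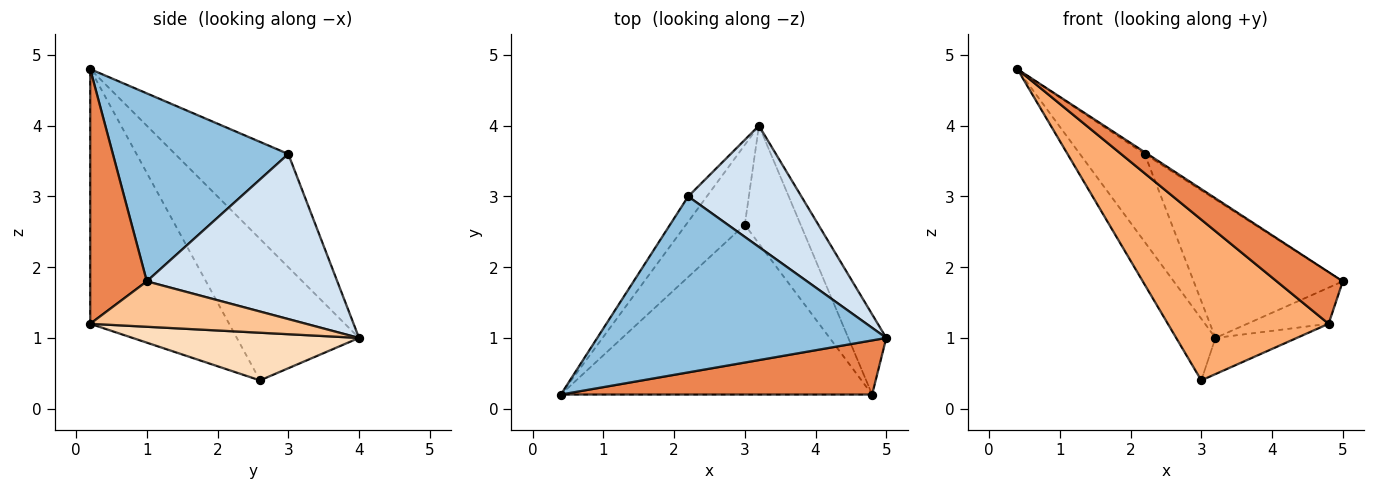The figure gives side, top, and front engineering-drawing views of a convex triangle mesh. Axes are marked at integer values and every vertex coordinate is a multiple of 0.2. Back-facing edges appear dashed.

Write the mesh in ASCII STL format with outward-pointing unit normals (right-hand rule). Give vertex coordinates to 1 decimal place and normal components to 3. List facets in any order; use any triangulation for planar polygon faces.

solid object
 facet normal -0.885 0.284 -0.368
  outer loop
   vertex 3.0 2.6 0.4
   vertex 0.4 0.2 4.8
   vertex 3.2 4.0 1.0
  endloop
 endfacet
 facet normal 0.545 0.009 0.838
  outer loop
   vertex 2.2 3.0 3.6
   vertex 0.4 0.2 4.8
   vertex 5.0 1.0 1.8
  endloop
 endfacet
 facet normal -0.859 0.492 -0.141
  outer loop
   vertex 2.2 3.0 3.6
   vertex 3.2 4.0 1.0
   vertex 0.4 0.2 4.8
  endloop
 endfacet
 facet normal 0.693 0.542 0.475
  outer loop
   vertex 2.2 3.0 3.6
   vertex 5.0 1.0 1.8
   vertex 3.2 4.0 1.0
  endloop
 endfacet
 facet normal 0.509 -0.594 0.623
  outer loop
   vertex 4.8 0.2 1.2
   vertex 5.0 1.0 1.8
   vertex 0.4 0.2 4.8
  endloop
 endfacet
 facet normal -0.511 -0.591 -0.624
  outer loop
   vertex 4.8 0.2 1.2
   vertex 0.4 0.2 4.8
   vertex 3.0 2.6 0.4
  endloop
 endfacet
 facet normal 0.737 0.278 -0.616
  outer loop
   vertex 4.8 0.2 1.2
   vertex 3.2 4.0 1.0
   vertex 5.0 1.0 1.8
  endloop
 endfacet
 facet normal 0.632 0.227 -0.741
  outer loop
   vertex 4.8 0.2 1.2
   vertex 3.0 2.6 0.4
   vertex 3.2 4.0 1.0
  endloop
 endfacet
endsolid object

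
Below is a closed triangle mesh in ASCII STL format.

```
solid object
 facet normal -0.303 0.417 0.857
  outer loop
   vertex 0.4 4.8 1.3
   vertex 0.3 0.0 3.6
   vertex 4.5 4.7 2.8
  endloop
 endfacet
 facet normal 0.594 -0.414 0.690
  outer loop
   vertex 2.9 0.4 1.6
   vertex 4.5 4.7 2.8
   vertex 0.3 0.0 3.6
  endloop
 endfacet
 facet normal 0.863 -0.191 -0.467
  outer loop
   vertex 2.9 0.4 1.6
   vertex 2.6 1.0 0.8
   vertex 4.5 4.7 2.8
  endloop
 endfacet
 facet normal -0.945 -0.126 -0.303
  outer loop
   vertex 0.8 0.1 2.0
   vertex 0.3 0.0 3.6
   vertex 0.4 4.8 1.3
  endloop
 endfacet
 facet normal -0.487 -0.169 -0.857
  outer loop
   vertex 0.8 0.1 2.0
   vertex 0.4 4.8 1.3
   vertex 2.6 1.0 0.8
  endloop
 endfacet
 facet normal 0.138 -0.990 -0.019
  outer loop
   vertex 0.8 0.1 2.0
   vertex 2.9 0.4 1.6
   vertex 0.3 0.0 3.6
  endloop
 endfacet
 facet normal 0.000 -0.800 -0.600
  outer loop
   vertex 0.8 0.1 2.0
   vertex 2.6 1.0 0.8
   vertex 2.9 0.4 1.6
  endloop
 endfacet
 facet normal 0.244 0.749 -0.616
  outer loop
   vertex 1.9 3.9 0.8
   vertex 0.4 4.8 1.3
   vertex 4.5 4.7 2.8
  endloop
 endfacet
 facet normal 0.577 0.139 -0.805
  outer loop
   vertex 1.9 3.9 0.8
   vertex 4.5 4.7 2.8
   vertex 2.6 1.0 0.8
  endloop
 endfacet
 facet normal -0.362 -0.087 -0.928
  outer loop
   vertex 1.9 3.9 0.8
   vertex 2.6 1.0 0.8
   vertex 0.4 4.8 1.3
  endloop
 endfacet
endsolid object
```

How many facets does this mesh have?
10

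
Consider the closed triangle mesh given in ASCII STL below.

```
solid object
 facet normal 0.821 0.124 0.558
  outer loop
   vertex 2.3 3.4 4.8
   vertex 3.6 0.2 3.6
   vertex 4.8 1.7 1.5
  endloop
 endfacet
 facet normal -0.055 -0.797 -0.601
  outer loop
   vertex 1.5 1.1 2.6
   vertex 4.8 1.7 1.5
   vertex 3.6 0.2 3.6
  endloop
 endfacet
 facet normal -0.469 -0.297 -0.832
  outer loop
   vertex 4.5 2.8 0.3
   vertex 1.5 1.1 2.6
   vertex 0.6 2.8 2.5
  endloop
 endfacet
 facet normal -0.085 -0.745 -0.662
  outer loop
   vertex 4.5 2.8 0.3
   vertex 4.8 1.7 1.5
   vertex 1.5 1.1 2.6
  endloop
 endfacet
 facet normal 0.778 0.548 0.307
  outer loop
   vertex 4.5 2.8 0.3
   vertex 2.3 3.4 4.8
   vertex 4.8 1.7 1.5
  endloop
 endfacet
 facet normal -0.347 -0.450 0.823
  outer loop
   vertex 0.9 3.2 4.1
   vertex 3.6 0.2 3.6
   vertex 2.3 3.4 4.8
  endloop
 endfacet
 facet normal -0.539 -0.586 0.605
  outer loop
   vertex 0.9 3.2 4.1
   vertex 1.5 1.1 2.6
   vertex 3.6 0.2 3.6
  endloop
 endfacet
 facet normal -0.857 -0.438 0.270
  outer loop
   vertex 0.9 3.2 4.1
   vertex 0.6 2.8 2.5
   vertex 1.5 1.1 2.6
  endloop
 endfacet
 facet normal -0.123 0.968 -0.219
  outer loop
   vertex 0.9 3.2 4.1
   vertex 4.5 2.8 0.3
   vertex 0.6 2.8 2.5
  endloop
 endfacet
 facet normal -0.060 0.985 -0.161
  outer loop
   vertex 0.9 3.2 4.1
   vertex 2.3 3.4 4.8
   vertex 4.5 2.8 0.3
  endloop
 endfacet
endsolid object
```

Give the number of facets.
10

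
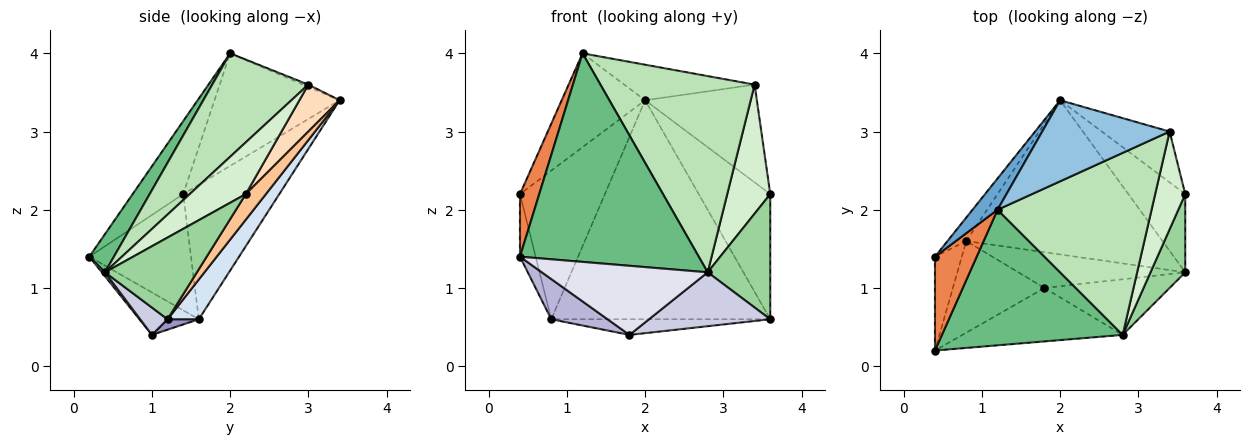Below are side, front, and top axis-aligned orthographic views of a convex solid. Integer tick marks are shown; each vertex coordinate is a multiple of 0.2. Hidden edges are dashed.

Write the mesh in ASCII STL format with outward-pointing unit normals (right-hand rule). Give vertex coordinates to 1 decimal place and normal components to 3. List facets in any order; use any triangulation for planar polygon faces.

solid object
 facet normal -0.818 0.545 0.182
  outer loop
   vertex 1.2 2.0 4.0
   vertex 2.0 3.4 3.4
   vertex 0.4 1.4 2.2
  endloop
 endfacet
 facet normal -0.016 0.402 0.916
  outer loop
   vertex 3.4 3.0 3.6
   vertex 2.0 3.4 3.4
   vertex 1.2 2.0 4.0
  endloop
 endfacet
 facet normal -0.745 0.659 -0.104
  outer loop
   vertex 0.8 1.6 0.6
   vertex 0.4 1.4 2.2
   vertex 2.0 3.4 3.4
  endloop
 endfacet
 facet normal 0.116 0.812 -0.572
  outer loop
   vertex 0.8 1.6 0.6
   vertex 2.0 3.4 3.4
   vertex 3.6 1.2 0.6
  endloop
 endfacet
 facet normal -0.824 -0.314 0.471
  outer loop
   vertex 0.4 0.2 1.4
   vertex 1.2 2.0 4.0
   vertex 0.4 1.4 2.2
  endloop
 endfacet
 facet normal -0.964 0.148 -0.222
  outer loop
   vertex 0.4 0.2 1.4
   vertex 0.4 1.4 2.2
   vertex 0.8 1.6 0.6
  endloop
 endfacet
 facet normal 0.232 0.825 -0.516
  outer loop
   vertex 3.6 2.2 2.2
   vertex 3.6 1.2 0.6
   vertex 2.0 3.4 3.4
  endloop
 endfacet
 facet normal 0.304 0.845 -0.439
  outer loop
   vertex 3.6 2.2 2.2
   vertex 2.0 3.4 3.4
   vertex 3.4 3.0 3.6
  endloop
 endfacet
 facet normal 0.115 -0.833 0.541
  outer loop
   vertex 2.8 0.4 1.2
   vertex 1.2 2.0 4.0
   vertex 0.4 0.2 1.4
  endloop
 endfacet
 facet normal 0.780 -0.531 0.332
  outer loop
   vertex 2.8 0.4 1.2
   vertex 3.6 1.2 0.6
   vertex 3.6 2.2 2.2
  endloop
 endfacet
 facet normal 0.416 -0.667 0.619
  outer loop
   vertex 2.8 0.4 1.2
   vertex 3.4 3.0 3.6
   vertex 1.2 2.0 4.0
  endloop
 endfacet
 facet normal 0.720 -0.553 0.419
  outer loop
   vertex 2.8 0.4 1.2
   vertex 3.6 2.2 2.2
   vertex 3.4 3.0 3.6
  endloop
 endfacet
 facet normal 0.057 0.400 -0.915
  outer loop
   vertex 1.8 1.0 0.4
   vertex 0.8 1.6 0.6
   vertex 3.6 1.2 0.6
  endloop
 endfacet
 facet normal -0.391 -0.370 -0.843
  outer loop
   vertex 1.8 1.0 0.4
   vertex 0.4 0.2 1.4
   vertex 0.8 1.6 0.6
  endloop
 endfacet
 facet normal 0.155 -0.687 -0.710
  outer loop
   vertex 1.8 1.0 0.4
   vertex 3.6 1.2 0.6
   vertex 2.8 0.4 1.2
  endloop
 endfacet
 facet normal 0.015 -0.791 -0.612
  outer loop
   vertex 1.8 1.0 0.4
   vertex 2.8 0.4 1.2
   vertex 0.4 0.2 1.4
  endloop
 endfacet
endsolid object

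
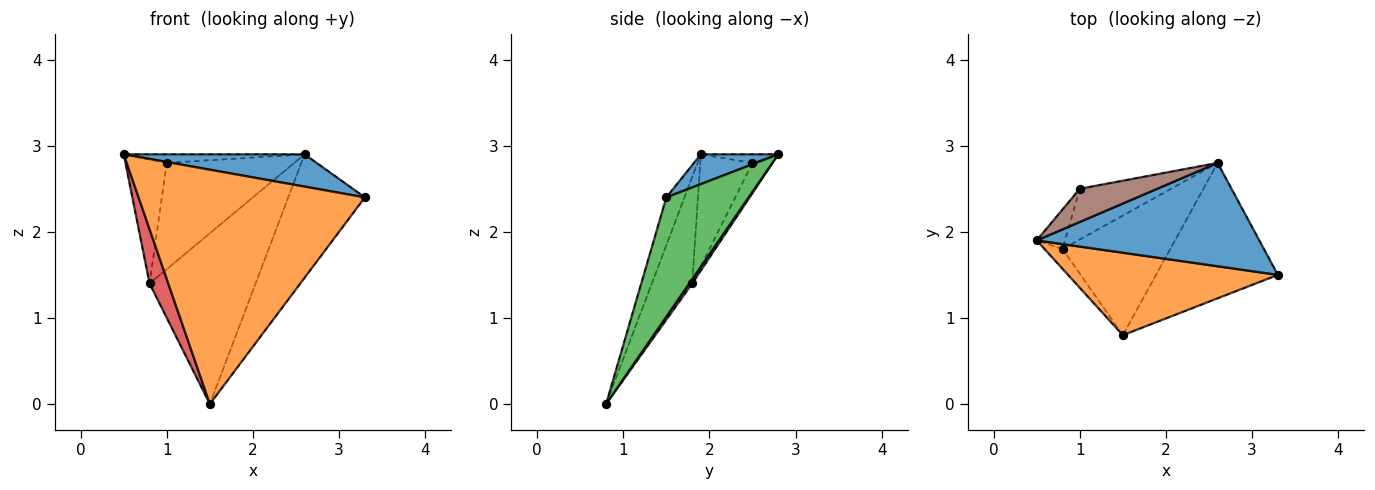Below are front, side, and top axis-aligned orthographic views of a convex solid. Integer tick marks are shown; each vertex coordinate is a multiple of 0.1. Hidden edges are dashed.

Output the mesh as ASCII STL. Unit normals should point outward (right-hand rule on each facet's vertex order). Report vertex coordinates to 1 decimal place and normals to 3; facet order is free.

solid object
 facet normal 0.127 -0.296 0.947
  outer loop
   vertex 2.6 2.8 2.9
   vertex 0.5 1.9 2.9
   vertex 3.3 1.5 2.4
  endloop
 endfacet
 facet normal -0.075 -0.941 0.331
  outer loop
   vertex 1.5 0.8 0.0
   vertex 3.3 1.5 2.4
   vertex 0.5 1.9 2.9
  endloop
 endfacet
 facet normal 0.586 0.546 -0.599
  outer loop
   vertex 1.5 0.8 0.0
   vertex 2.6 2.8 2.9
   vertex 3.3 1.5 2.4
  endloop
 endfacet
 facet normal -0.897 -0.415 -0.152
  outer loop
   vertex 0.8 1.8 1.4
   vertex 1.5 0.8 0.0
   vertex 0.5 1.9 2.9
  endloop
 endfacet
 facet normal 0.023 0.819 -0.573
  outer loop
   vertex 0.8 1.8 1.4
   vertex 2.6 2.8 2.9
   vertex 1.5 0.8 0.0
  endloop
 endfacet
 facet normal -0.107 0.250 0.962
  outer loop
   vertex 1.0 2.5 2.8
   vertex 0.5 1.9 2.9
   vertex 2.6 2.8 2.9
  endloop
 endfacet
 facet normal -0.769 0.609 -0.194
  outer loop
   vertex 1.0 2.5 2.8
   vertex 0.8 1.8 1.4
   vertex 0.5 1.9 2.9
  endloop
 endfacet
 facet normal -0.141 0.893 -0.427
  outer loop
   vertex 1.0 2.5 2.8
   vertex 2.6 2.8 2.9
   vertex 0.8 1.8 1.4
  endloop
 endfacet
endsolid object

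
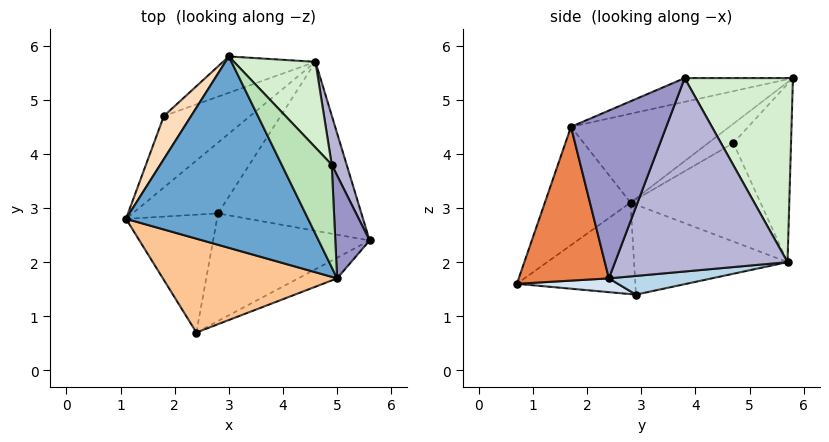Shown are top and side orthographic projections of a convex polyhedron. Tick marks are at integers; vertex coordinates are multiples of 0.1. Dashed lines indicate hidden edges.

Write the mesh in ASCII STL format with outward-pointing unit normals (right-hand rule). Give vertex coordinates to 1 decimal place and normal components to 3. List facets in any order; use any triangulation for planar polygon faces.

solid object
 facet normal -0.406 -0.380 0.831
  outer loop
   vertex 5.0 1.7 4.5
   vertex 3.0 5.8 5.4
   vertex 1.1 2.8 3.1
  endloop
 endfacet
 facet normal -0.618 0.523 -0.587
  outer loop
   vertex 4.6 5.7 2.0
   vertex 2.8 2.9 1.4
   vertex 1.1 2.8 3.1
  endloop
 endfacet
 facet normal 0.128 0.128 -0.983
  outer loop
   vertex 4.6 5.7 2.0
   vertex 5.6 2.4 1.7
   vertex 2.8 2.9 1.4
  endloop
 endfacet
 facet normal 0.087 -0.106 -0.991
  outer loop
   vertex 2.4 0.7 1.6
   vertex 2.8 2.9 1.4
   vertex 5.6 2.4 1.7
  endloop
 endfacet
 facet normal 0.469 -0.875 -0.118
  outer loop
   vertex 2.4 0.7 1.6
   vertex 5.6 2.4 1.7
   vertex 5.0 1.7 4.5
  endloop
 endfacet
 facet normal -0.708 0.065 -0.704
  outer loop
   vertex 2.4 0.7 1.6
   vertex 1.1 2.8 3.1
   vertex 2.8 2.9 1.4
  endloop
 endfacet
 facet normal -0.410 -0.684 0.603
  outer loop
   vertex 2.4 0.7 1.6
   vertex 5.0 1.7 4.5
   vertex 1.1 2.8 3.1
  endloop
 endfacet
 facet normal -0.560 -0.251 0.790
  outer loop
   vertex 1.8 4.7 4.2
   vertex 1.1 2.8 3.1
   vertex 3.0 5.8 5.4
  endloop
 endfacet
 facet normal -0.629 0.550 -0.550
  outer loop
   vertex 1.8 4.7 4.2
   vertex 4.6 5.7 2.0
   vertex 1.1 2.8 3.1
  endloop
 endfacet
 facet normal -0.499 0.827 -0.259
  outer loop
   vertex 1.8 4.7 4.2
   vertex 3.0 5.8 5.4
   vertex 4.6 5.7 2.0
  endloop
 endfacet
 facet normal -0.397 -0.377 0.836
  outer loop
   vertex 4.9 3.8 5.4
   vertex 3.0 5.8 5.4
   vertex 5.0 1.7 4.5
  endloop
 endfacet
 facet normal 0.690 0.656 0.306
  outer loop
   vertex 4.9 3.8 5.4
   vertex 4.6 5.7 2.0
   vertex 3.0 5.8 5.4
  endloop
 endfacet
 facet normal 0.979 -0.039 0.200
  outer loop
   vertex 4.9 3.8 5.4
   vertex 5.0 1.7 4.5
   vertex 5.6 2.4 1.7
  endloop
 endfacet
 facet normal 0.956 0.283 0.074
  outer loop
   vertex 4.9 3.8 5.4
   vertex 5.6 2.4 1.7
   vertex 4.6 5.7 2.0
  endloop
 endfacet
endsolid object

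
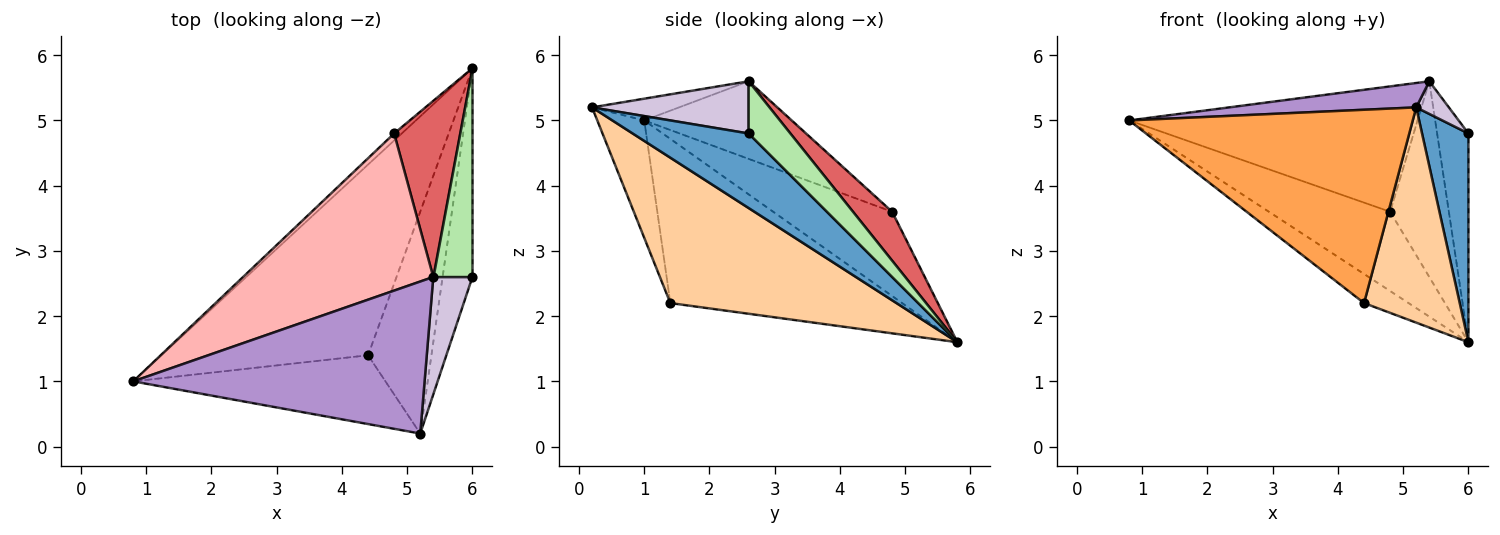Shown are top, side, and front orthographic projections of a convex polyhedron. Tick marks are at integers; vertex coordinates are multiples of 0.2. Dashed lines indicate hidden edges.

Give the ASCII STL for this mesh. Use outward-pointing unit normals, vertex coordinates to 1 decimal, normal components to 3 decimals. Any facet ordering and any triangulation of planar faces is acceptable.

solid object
 facet normal 0.870 -0.348 -0.348
  outer loop
   vertex 5.2 0.2 5.2
   vertex 6.0 5.8 1.6
   vertex 6.0 2.6 4.8
  endloop
 endfacet
 facet normal -0.618 0.119 -0.777
  outer loop
   vertex 4.4 1.4 2.2
   vertex 0.8 1.0 5.0
   vertex 6.0 5.8 1.6
  endloop
 endfacet
 facet normal -0.154 -0.931 -0.331
  outer loop
   vertex 4.4 1.4 2.2
   vertex 5.2 0.2 5.2
   vertex 0.8 1.0 5.0
  endloop
 endfacet
 facet normal 0.855 -0.362 -0.373
  outer loop
   vertex 4.4 1.4 2.2
   vertex 6.0 5.8 1.6
   vertex 5.2 0.2 5.2
  endloop
 endfacet
 facet normal -0.699 0.712 -0.063
  outer loop
   vertex 4.8 4.8 3.6
   vertex 6.0 5.8 1.6
   vertex 0.8 1.0 5.0
  endloop
 endfacet
 facet normal 0.686 0.514 0.514
  outer loop
   vertex 5.4 2.6 5.6
   vertex 6.0 2.6 4.8
   vertex 6.0 5.8 1.6
  endloop
 endfacet
 facet normal 0.444 0.666 0.599
  outer loop
   vertex 5.4 2.6 5.6
   vertex 6.0 5.8 1.6
   vertex 4.8 4.8 3.6
  endloop
 endfacet
 facet normal -0.304 0.594 0.745
  outer loop
   vertex 5.4 2.6 5.6
   vertex 4.8 4.8 3.6
   vertex 0.8 1.0 5.0
  endloop
 endfacet
 facet normal -0.073 -0.158 0.985
  outer loop
   vertex 5.4 2.6 5.6
   vertex 0.8 1.0 5.0
   vertex 5.2 0.2 5.2
  endloop
 endfacet
 facet normal 0.789 -0.164 0.592
  outer loop
   vertex 5.4 2.6 5.6
   vertex 5.2 0.2 5.2
   vertex 6.0 2.6 4.8
  endloop
 endfacet
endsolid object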